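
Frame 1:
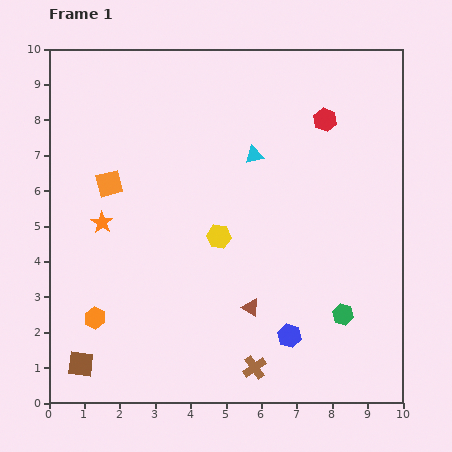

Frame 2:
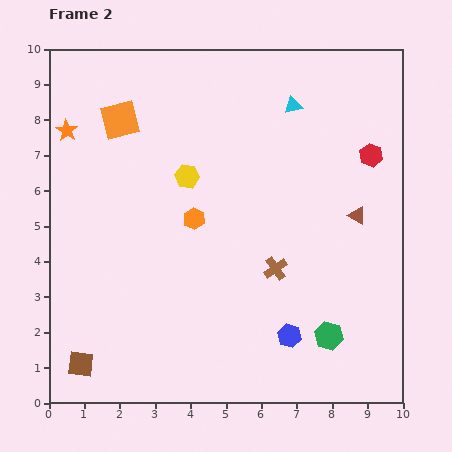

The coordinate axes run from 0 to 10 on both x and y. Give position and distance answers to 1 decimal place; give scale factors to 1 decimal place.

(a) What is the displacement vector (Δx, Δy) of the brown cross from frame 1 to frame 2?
(0.6, 2.8)

The brown cross was at (5.8, 1.0) in frame 1 and (6.4, 3.8) in frame 2.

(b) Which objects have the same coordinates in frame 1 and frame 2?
the blue hexagon, the brown square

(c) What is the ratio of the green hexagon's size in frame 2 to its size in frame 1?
1.4×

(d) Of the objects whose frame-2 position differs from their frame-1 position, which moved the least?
the green hexagon

(moved 0.7)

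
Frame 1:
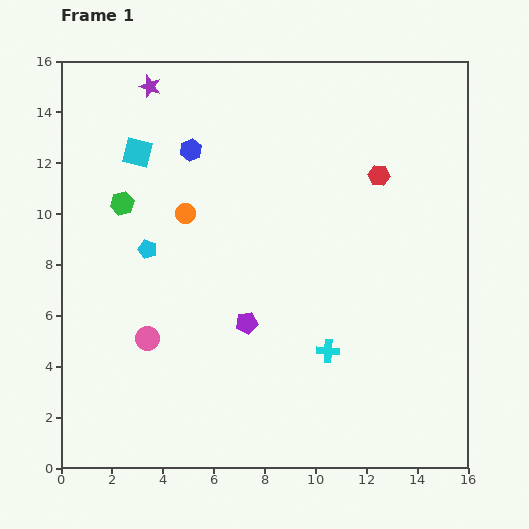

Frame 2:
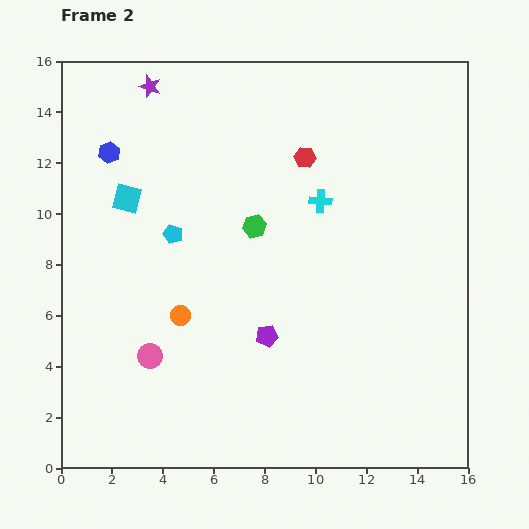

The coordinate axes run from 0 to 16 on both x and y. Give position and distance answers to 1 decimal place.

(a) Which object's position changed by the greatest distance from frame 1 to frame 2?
the cyan cross

(moved 5.9; next 5.3)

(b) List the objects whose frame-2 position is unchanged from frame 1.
the purple star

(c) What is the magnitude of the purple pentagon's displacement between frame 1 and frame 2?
0.9

The purple pentagon moved from (7.3, 5.7) to (8.1, 5.2), a distance of √(0.8² + 0.5²) ≈ 0.9.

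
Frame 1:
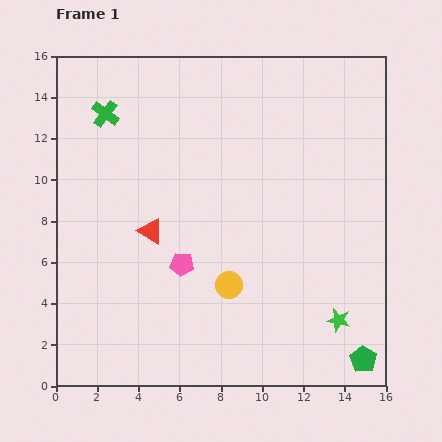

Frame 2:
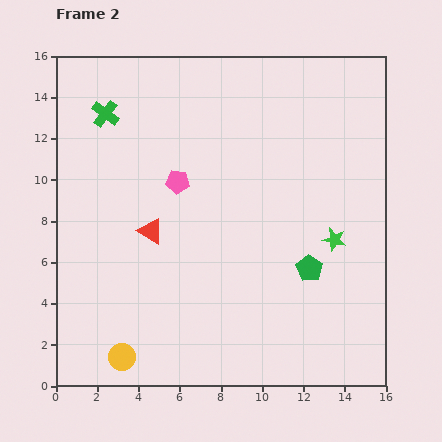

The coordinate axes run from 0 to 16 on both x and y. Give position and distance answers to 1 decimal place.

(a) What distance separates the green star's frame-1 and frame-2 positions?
3.9

The green star moved from (13.7, 3.2) to (13.5, 7.1), a distance of √(0.2² + 3.9²) ≈ 3.9.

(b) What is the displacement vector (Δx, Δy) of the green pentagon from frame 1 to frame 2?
(-2.6, 4.4)

The green pentagon was at (14.9, 1.3) in frame 1 and (12.3, 5.7) in frame 2.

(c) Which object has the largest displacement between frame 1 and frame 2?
the yellow circle

(moved 6.3; next 5.1)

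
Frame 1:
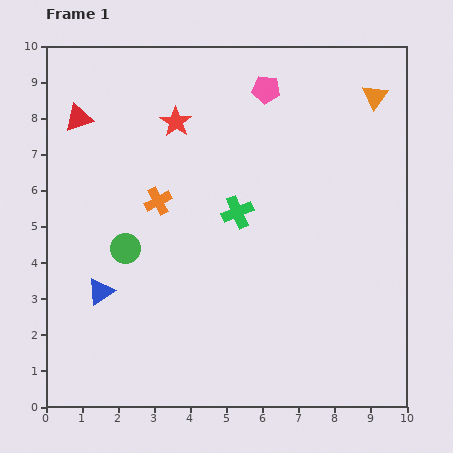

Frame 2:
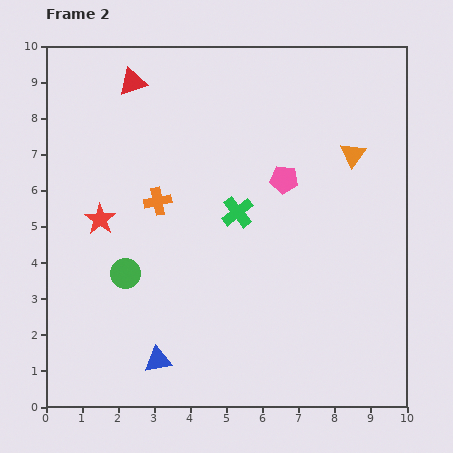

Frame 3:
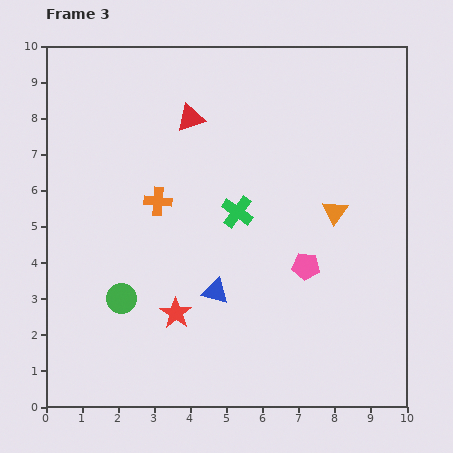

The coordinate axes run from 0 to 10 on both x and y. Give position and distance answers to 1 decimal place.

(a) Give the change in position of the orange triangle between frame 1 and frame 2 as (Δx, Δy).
(-0.6, -1.6)

The orange triangle was at (9.1, 8.6) in frame 1 and (8.5, 7.0) in frame 2.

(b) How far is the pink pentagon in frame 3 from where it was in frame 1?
5.0

The pink pentagon moved from (6.1, 8.8) to (7.2, 3.9), a distance of √(1.1² + 4.9²) ≈ 5.0.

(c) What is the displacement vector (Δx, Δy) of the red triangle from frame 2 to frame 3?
(1.6, -1.0)

The red triangle was at (2.4, 9.0) in frame 2 and (4.0, 8.0) in frame 3.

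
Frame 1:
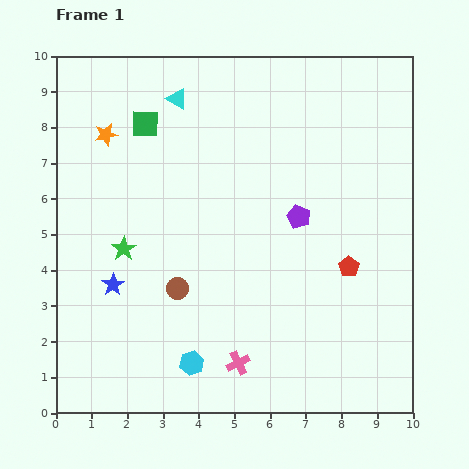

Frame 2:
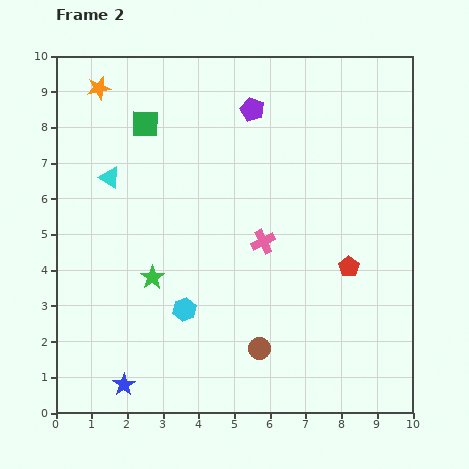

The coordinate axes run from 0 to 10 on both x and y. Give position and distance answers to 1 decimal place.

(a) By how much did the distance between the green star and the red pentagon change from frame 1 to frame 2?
-0.8

Distance in frame 1: 6.3. Distance in frame 2: 5.5.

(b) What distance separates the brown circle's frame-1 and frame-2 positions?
2.9

The brown circle moved from (3.4, 3.5) to (5.7, 1.8), a distance of √(2.3² + 1.7²) ≈ 2.9.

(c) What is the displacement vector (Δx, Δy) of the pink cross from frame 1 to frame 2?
(0.7, 3.4)

The pink cross was at (5.1, 1.4) in frame 1 and (5.8, 4.8) in frame 2.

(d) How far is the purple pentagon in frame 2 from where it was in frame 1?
3.3

The purple pentagon moved from (6.8, 5.5) to (5.5, 8.5), a distance of √(1.3² + 3.0²) ≈ 3.3.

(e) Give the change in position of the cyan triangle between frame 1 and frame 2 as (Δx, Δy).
(-1.9, -2.2)

The cyan triangle was at (3.4, 8.8) in frame 1 and (1.5, 6.6) in frame 2.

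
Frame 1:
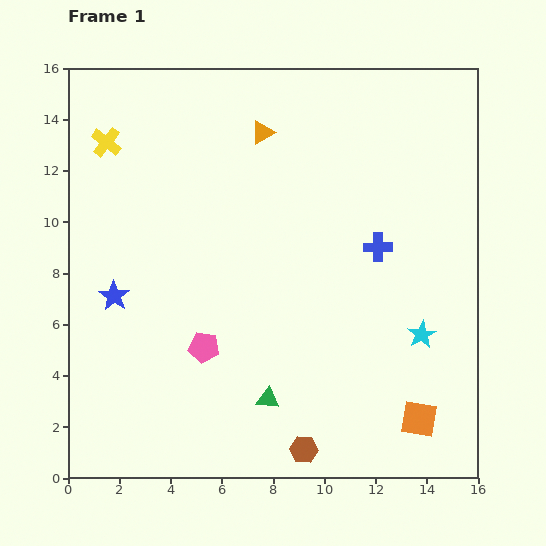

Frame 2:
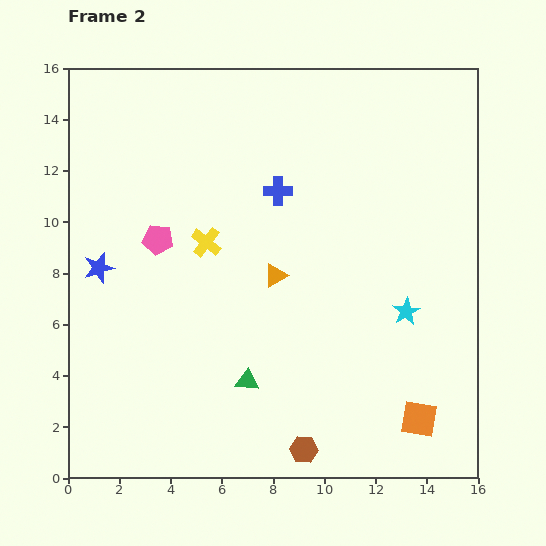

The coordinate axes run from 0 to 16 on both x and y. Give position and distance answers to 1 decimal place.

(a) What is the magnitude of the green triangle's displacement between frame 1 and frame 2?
1.1

The green triangle moved from (7.8, 3.1) to (7.0, 3.8), a distance of √(0.8² + 0.7²) ≈ 1.1.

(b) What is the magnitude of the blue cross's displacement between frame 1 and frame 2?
4.5

The blue cross moved from (12.1, 9.0) to (8.2, 11.2), a distance of √(3.9² + 2.2²) ≈ 4.5.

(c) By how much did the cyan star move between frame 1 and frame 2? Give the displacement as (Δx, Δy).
(-0.6, 0.9)

The cyan star was at (13.8, 5.6) in frame 1 and (13.2, 6.5) in frame 2.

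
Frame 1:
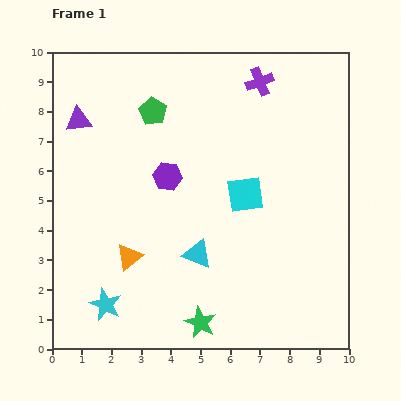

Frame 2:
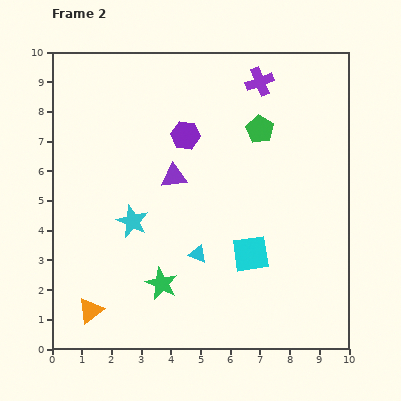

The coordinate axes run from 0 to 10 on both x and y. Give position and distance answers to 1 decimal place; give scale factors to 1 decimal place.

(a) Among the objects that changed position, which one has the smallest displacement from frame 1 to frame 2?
the purple hexagon

(moved 1.5)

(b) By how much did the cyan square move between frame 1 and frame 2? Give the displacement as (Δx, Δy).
(0.2, -2.0)

The cyan square was at (6.5, 5.2) in frame 1 and (6.7, 3.2) in frame 2.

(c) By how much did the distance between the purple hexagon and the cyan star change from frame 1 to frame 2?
-1.4

Distance in frame 1: 4.8. Distance in frame 2: 3.4.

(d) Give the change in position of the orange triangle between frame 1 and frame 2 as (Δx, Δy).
(-1.3, -1.8)

The orange triangle was at (2.6, 3.1) in frame 1 and (1.3, 1.3) in frame 2.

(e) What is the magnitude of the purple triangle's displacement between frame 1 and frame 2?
3.7

The purple triangle moved from (0.9, 7.7) to (4.1, 5.8), a distance of √(3.2² + 1.9²) ≈ 3.7.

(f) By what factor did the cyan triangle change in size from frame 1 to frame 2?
0.6×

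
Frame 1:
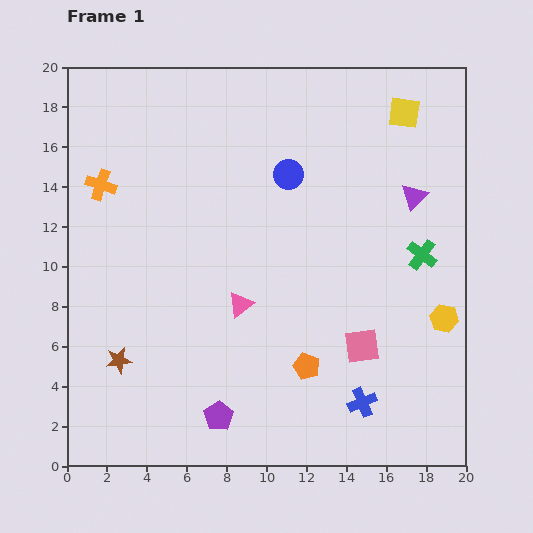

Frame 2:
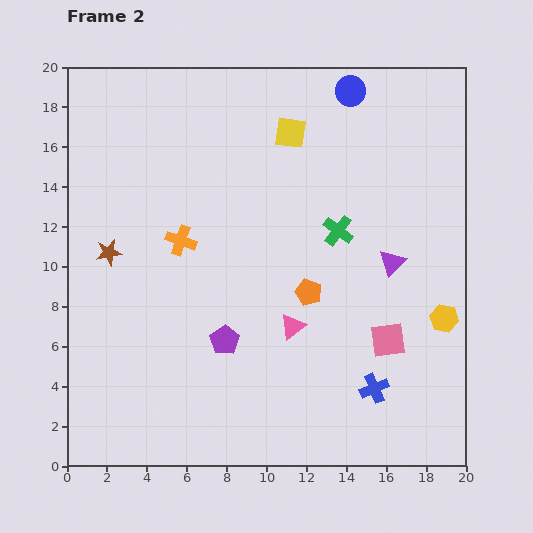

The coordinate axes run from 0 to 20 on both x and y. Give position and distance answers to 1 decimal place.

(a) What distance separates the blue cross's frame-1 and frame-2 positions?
0.9

The blue cross moved from (14.8, 3.2) to (15.4, 3.9), a distance of √(0.6² + 0.7²) ≈ 0.9.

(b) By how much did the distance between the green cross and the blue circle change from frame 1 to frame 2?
-0.8

Distance in frame 1: 7.8. Distance in frame 2: 7.0.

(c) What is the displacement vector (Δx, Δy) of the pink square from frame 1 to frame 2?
(1.3, 0.3)

The pink square was at (14.8, 6.0) in frame 1 and (16.1, 6.3) in frame 2.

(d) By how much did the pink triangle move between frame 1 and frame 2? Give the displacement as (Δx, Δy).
(2.6, -1.1)

The pink triangle was at (8.7, 8.1) in frame 1 and (11.3, 7.0) in frame 2.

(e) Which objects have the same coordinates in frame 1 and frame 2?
the yellow hexagon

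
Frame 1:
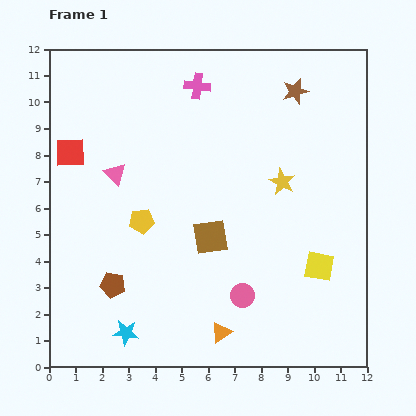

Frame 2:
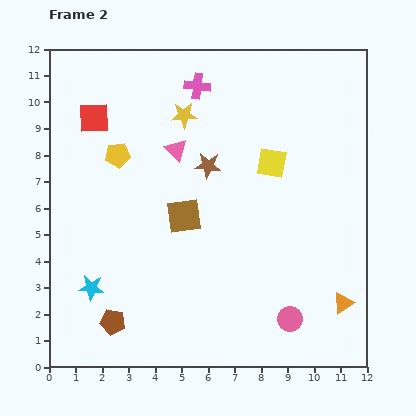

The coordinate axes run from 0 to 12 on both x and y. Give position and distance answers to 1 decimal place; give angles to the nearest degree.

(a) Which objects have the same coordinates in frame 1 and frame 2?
the pink cross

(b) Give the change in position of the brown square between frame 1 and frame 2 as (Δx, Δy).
(-1.0, 0.8)

The brown square was at (6.1, 4.9) in frame 1 and (5.1, 5.7) in frame 2.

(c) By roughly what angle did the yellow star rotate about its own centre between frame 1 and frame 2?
29° counter-clockwise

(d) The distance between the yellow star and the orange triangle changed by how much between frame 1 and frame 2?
+3.2

Distance in frame 1: 6.1. Distance in frame 2: 9.3.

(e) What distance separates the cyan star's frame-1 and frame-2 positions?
2.1

The cyan star moved from (2.9, 1.3) to (1.6, 3.0), a distance of √(1.3² + 1.7²) ≈ 2.1.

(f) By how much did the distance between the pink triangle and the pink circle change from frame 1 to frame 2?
+1.1

Distance in frame 1: 6.6. Distance in frame 2: 7.7.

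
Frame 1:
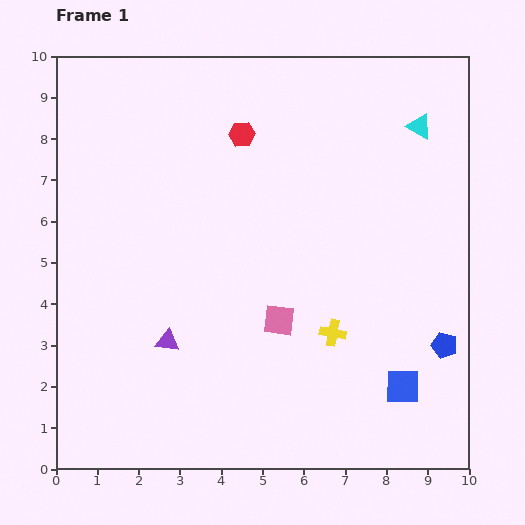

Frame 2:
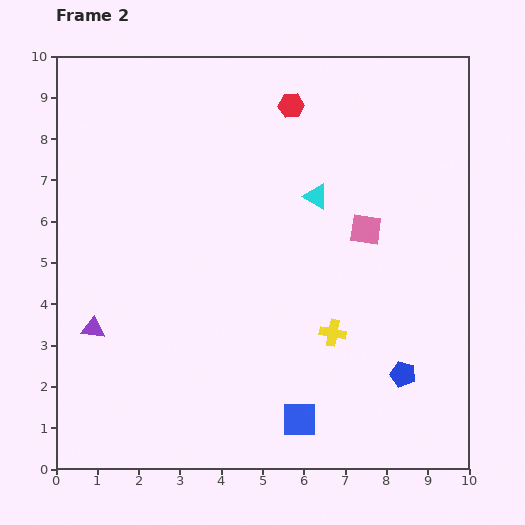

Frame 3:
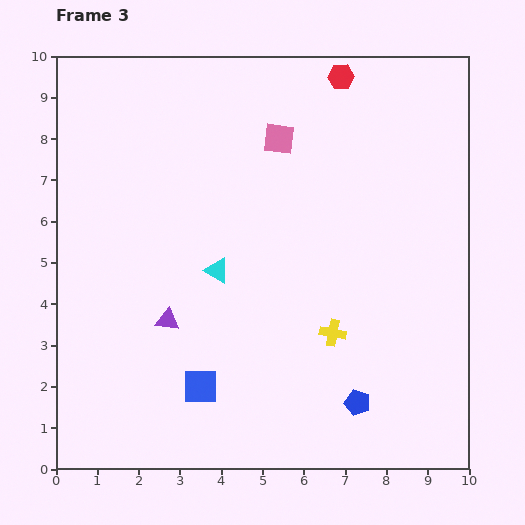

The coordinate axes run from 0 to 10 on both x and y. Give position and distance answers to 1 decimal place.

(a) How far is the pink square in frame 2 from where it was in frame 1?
3.0

The pink square moved from (5.4, 3.6) to (7.5, 5.8), a distance of √(2.1² + 2.2²) ≈ 3.0.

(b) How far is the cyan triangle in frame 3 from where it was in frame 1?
6.0

The cyan triangle moved from (8.8, 8.3) to (3.9, 4.8), a distance of √(4.9² + 3.5²) ≈ 6.0.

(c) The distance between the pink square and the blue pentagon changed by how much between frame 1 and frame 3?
+2.7

Distance in frame 1: 4.0. Distance in frame 3: 6.7.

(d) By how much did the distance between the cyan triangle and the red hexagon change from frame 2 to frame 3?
+3.3

Distance in frame 2: 2.3. Distance in frame 3: 5.6.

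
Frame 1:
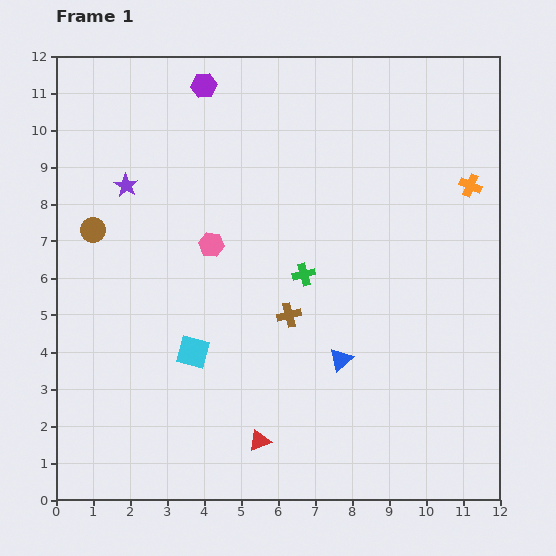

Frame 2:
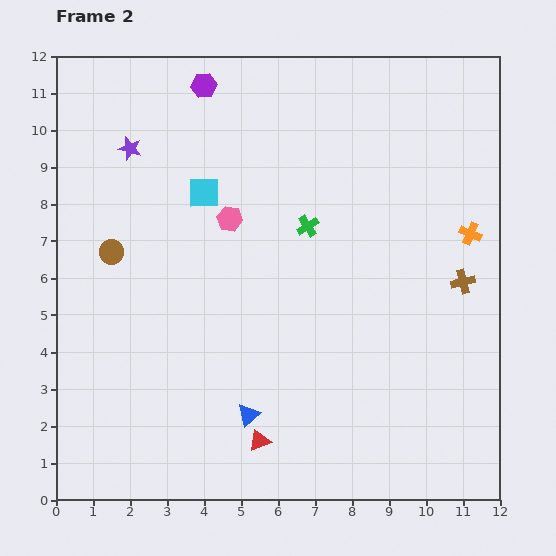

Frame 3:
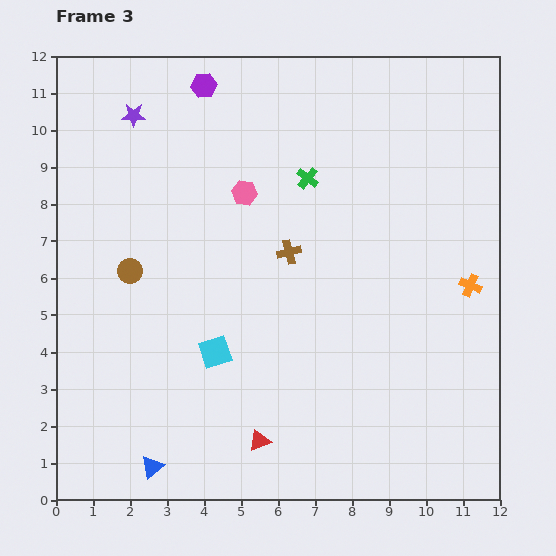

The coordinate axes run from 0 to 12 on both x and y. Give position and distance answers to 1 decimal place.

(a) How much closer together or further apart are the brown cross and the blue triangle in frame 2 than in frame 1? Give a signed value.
+5.0

Distance in frame 1: 1.8. Distance in frame 2: 6.8.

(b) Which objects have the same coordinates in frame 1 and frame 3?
the purple hexagon, the red triangle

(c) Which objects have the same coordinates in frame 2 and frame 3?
the purple hexagon, the red triangle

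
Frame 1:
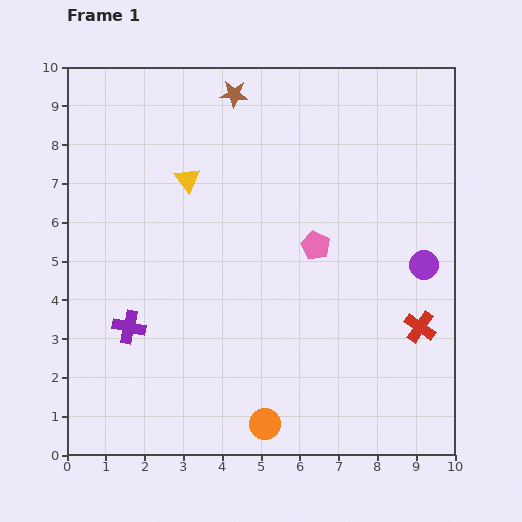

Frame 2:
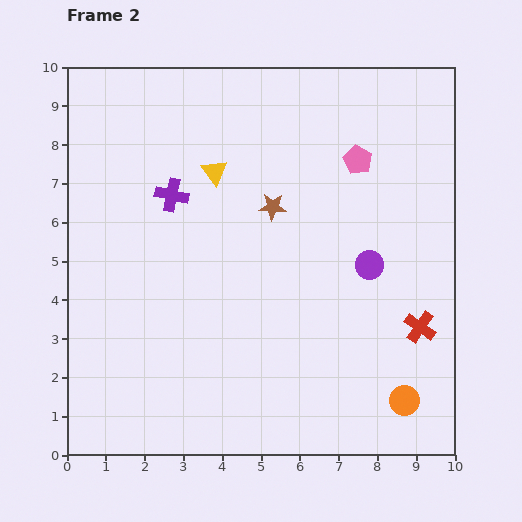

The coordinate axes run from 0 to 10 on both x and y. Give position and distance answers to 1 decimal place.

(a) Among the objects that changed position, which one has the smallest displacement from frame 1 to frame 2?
the yellow triangle

(moved 0.7)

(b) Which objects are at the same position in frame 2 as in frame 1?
the red cross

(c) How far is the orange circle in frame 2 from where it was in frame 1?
3.6

The orange circle moved from (5.1, 0.8) to (8.7, 1.4), a distance of √(3.6² + 0.6²) ≈ 3.6.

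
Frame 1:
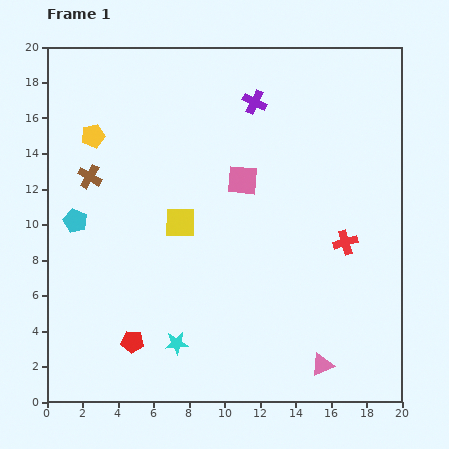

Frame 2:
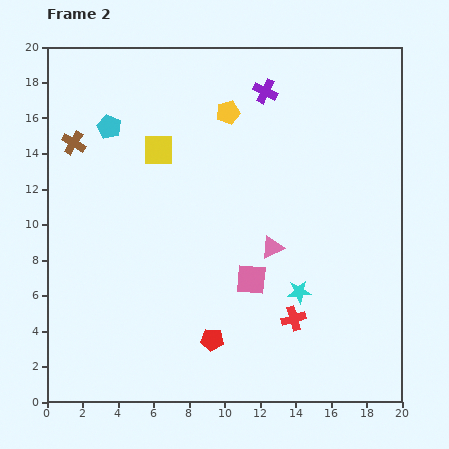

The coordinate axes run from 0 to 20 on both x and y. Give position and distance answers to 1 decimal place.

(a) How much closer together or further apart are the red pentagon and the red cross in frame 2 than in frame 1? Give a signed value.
-8.4

Distance in frame 1: 13.2. Distance in frame 2: 4.8.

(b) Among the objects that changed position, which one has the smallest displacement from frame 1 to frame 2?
the purple cross

(moved 0.8)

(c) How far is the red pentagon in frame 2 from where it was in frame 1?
4.5

The red pentagon moved from (4.8, 3.4) to (9.3, 3.5), a distance of √(4.5² + 0.1²) ≈ 4.5.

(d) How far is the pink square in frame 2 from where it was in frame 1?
5.6

The pink square moved from (11.0, 12.5) to (11.5, 6.9), a distance of √(0.5² + 5.6²) ≈ 5.6.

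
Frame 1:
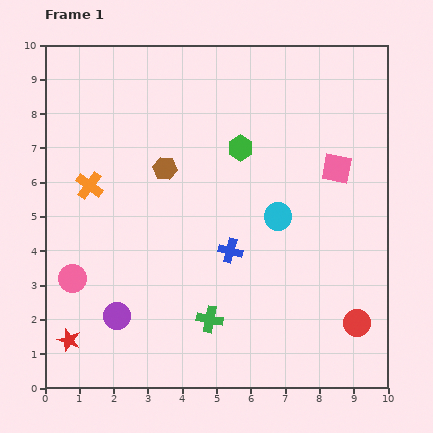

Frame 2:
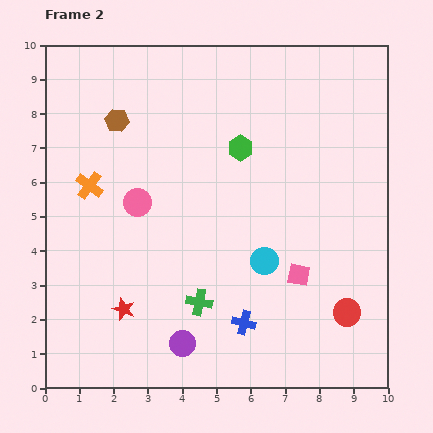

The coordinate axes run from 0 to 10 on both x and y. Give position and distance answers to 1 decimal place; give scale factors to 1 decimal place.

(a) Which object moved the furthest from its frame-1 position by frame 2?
the pink square

(moved 3.3; next 2.9)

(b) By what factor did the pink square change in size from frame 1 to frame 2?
0.8×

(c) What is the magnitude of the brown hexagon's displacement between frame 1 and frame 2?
2.0

The brown hexagon moved from (3.5, 6.4) to (2.1, 7.8), a distance of √(1.4² + 1.4²) ≈ 2.0.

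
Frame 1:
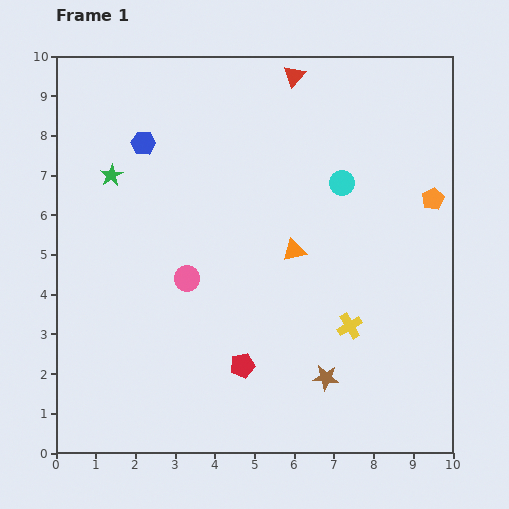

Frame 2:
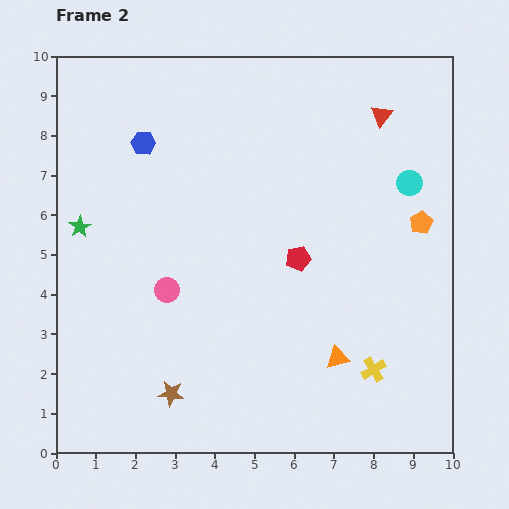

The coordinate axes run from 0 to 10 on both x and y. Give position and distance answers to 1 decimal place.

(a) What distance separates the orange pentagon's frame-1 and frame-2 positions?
0.7

The orange pentagon moved from (9.5, 6.4) to (9.2, 5.8), a distance of √(0.3² + 0.6²) ≈ 0.7.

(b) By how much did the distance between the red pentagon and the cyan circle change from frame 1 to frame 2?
-1.8

Distance in frame 1: 5.2. Distance in frame 2: 3.4.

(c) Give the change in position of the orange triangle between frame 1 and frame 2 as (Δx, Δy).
(1.1, -2.7)

The orange triangle was at (6.0, 5.1) in frame 1 and (7.1, 2.4) in frame 2.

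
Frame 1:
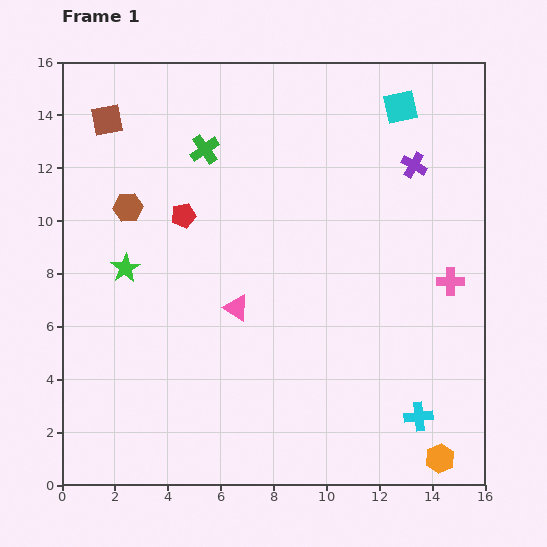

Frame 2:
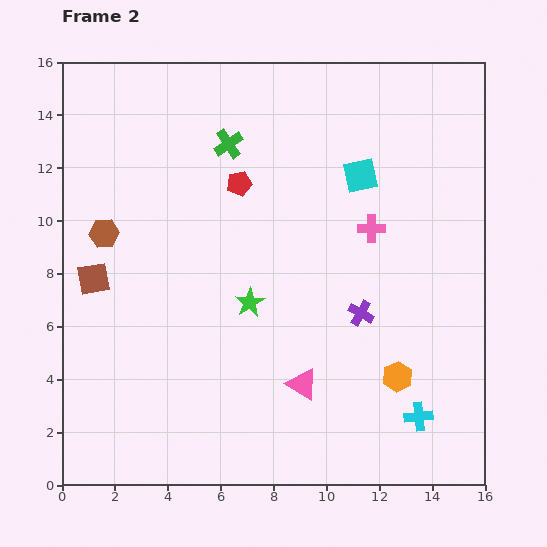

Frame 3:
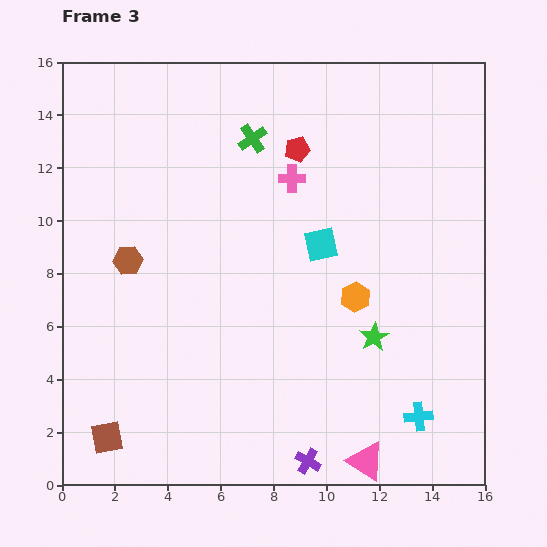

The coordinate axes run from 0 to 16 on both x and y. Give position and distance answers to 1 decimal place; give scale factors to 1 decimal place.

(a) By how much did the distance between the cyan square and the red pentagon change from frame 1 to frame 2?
-4.6

Distance in frame 1: 9.2. Distance in frame 2: 4.6.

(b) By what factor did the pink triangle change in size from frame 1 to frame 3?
1.5×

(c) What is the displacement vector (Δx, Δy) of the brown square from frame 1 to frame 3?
(0.0, -12.0)

The brown square was at (1.7, 13.8) in frame 1 and (1.7, 1.8) in frame 3.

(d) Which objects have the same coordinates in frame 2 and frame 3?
the cyan cross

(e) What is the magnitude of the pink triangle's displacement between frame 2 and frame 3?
3.8

The pink triangle moved from (9.1, 3.8) to (11.5, 0.9), a distance of √(2.4² + 2.9²) ≈ 3.8.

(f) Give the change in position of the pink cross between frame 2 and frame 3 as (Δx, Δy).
(-3.0, 1.9)

The pink cross was at (11.7, 9.7) in frame 2 and (8.7, 11.6) in frame 3.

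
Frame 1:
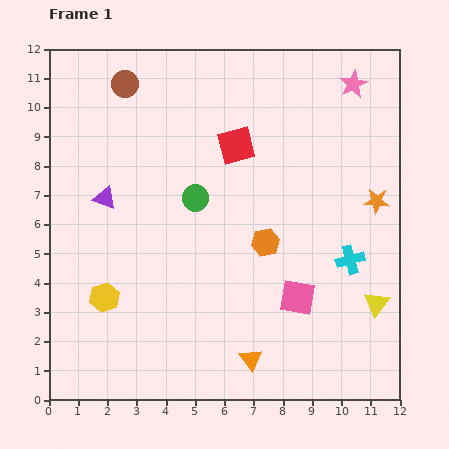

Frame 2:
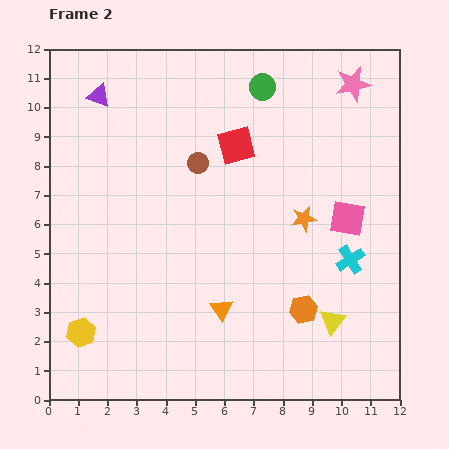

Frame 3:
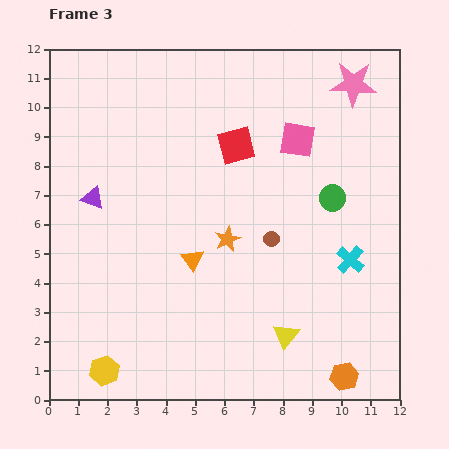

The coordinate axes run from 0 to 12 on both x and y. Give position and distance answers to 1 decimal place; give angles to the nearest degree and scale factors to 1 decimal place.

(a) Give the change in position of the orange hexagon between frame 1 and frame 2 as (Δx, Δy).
(1.3, -2.3)

The orange hexagon was at (7.4, 5.4) in frame 1 and (8.7, 3.1) in frame 2.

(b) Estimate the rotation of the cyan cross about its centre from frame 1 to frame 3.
34° counter-clockwise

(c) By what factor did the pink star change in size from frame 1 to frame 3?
1.6×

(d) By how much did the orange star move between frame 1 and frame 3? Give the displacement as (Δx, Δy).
(-5.1, -1.3)

The orange star was at (11.2, 6.8) in frame 1 and (6.1, 5.5) in frame 3.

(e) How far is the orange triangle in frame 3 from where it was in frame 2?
2.0

The orange triangle moved from (5.9, 3.1) to (4.9, 4.8), a distance of √(1.0² + 1.7²) ≈ 2.0.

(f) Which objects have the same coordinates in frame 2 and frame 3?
the red square, the pink star, the cyan cross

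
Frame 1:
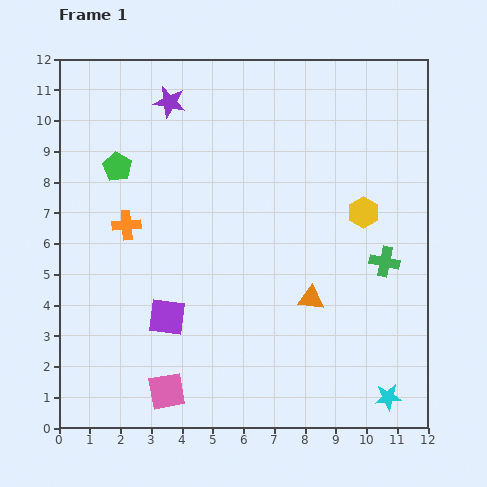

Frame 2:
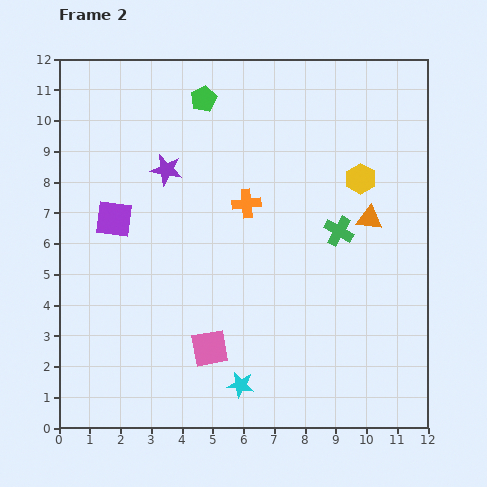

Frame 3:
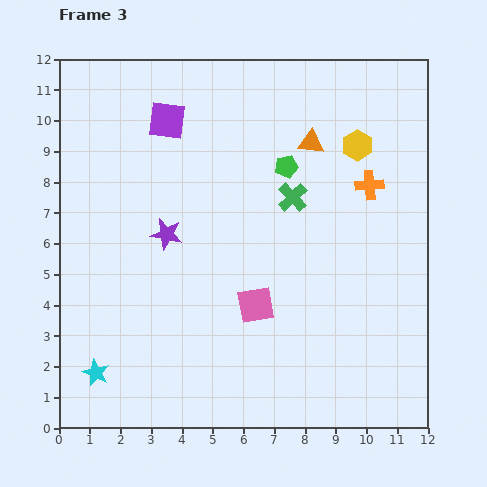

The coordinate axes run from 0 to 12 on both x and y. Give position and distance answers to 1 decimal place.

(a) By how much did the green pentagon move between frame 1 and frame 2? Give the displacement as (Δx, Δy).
(2.8, 2.2)

The green pentagon was at (1.9, 8.5) in frame 1 and (4.7, 10.7) in frame 2.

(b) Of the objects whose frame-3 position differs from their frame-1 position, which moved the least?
the yellow hexagon

(moved 2.2)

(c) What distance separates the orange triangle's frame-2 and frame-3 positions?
3.1

The orange triangle moved from (10.1, 6.8) to (8.2, 9.3), a distance of √(1.9² + 2.5²) ≈ 3.1.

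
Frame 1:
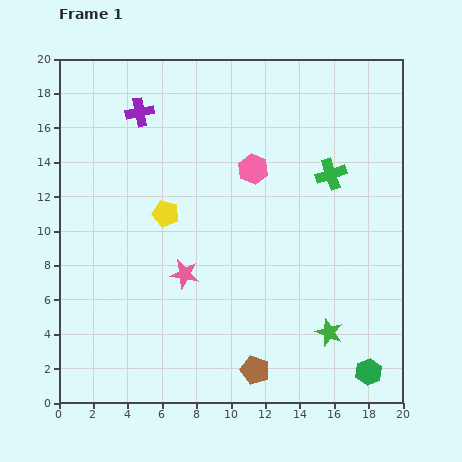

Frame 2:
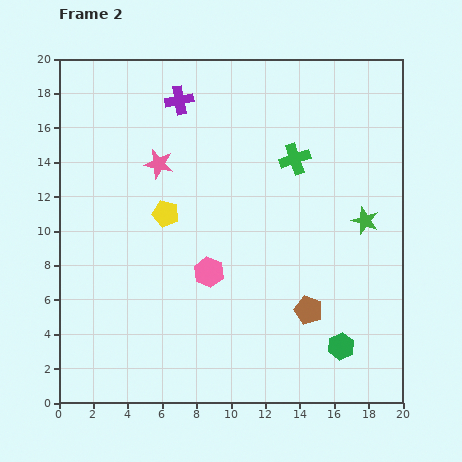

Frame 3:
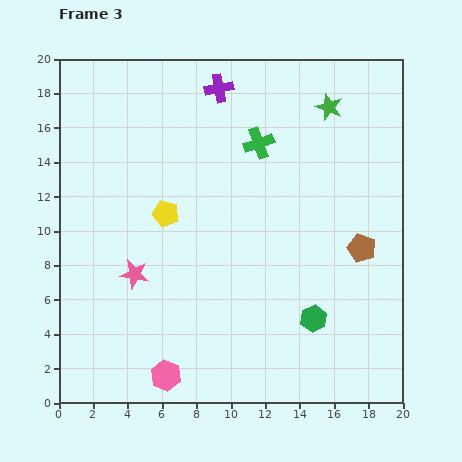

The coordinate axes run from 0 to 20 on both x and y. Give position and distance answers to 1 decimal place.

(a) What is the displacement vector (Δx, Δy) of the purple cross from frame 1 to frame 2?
(2.3, 0.7)

The purple cross was at (4.7, 16.9) in frame 1 and (7.0, 17.6) in frame 2.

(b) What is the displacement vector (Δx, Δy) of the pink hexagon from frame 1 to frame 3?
(-5.1, -12.0)

The pink hexagon was at (11.3, 13.6) in frame 1 and (6.2, 1.6) in frame 3.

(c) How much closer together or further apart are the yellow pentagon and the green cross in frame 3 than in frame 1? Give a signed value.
-3.1

Distance in frame 1: 9.9. Distance in frame 3: 6.8.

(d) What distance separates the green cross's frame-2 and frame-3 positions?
2.3

The green cross moved from (13.7, 14.2) to (11.6, 15.1), a distance of √(2.1² + 0.9²) ≈ 2.3.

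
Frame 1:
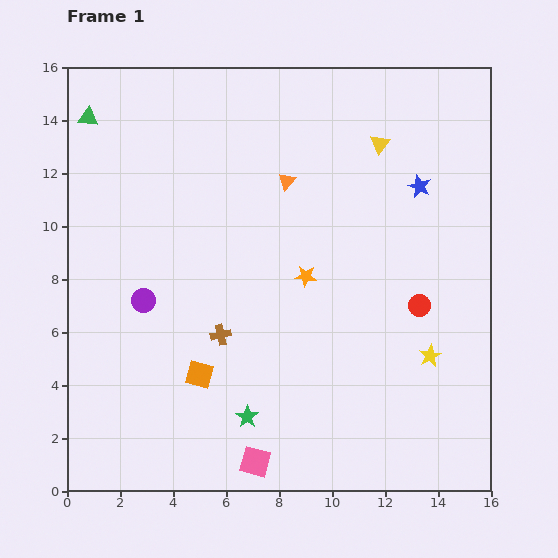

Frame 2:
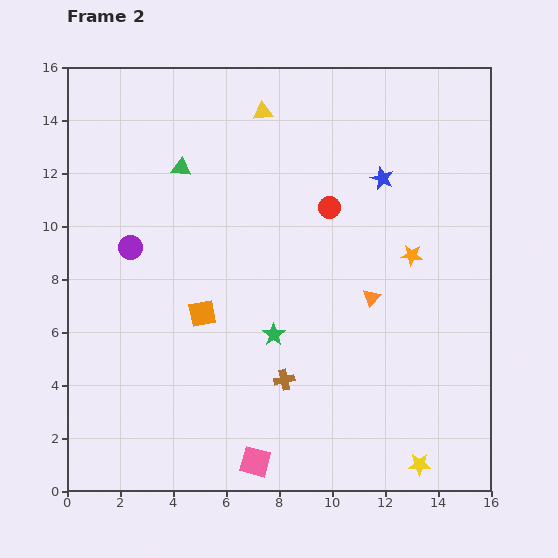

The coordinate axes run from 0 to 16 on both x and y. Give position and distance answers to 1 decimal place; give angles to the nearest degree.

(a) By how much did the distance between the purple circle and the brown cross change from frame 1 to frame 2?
+4.5

Distance in frame 1: 3.2. Distance in frame 2: 7.7.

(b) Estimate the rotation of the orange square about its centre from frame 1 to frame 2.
26° counter-clockwise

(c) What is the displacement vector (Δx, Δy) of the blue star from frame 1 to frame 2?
(-1.4, 0.3)

The blue star was at (13.3, 11.5) in frame 1 and (11.9, 11.8) in frame 2.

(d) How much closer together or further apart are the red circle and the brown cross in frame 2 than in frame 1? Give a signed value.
-0.9

Distance in frame 1: 7.6. Distance in frame 2: 6.7.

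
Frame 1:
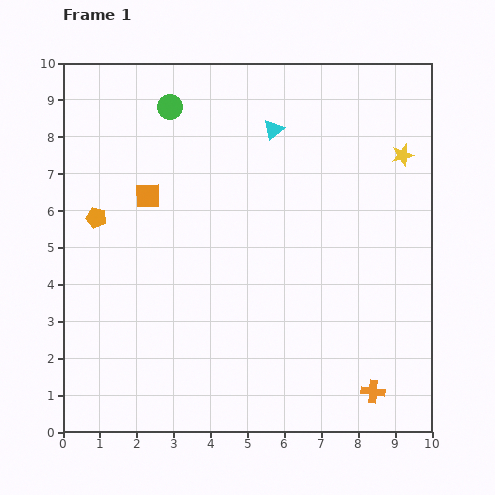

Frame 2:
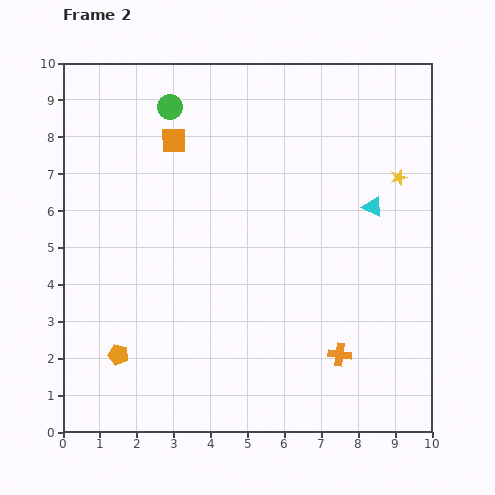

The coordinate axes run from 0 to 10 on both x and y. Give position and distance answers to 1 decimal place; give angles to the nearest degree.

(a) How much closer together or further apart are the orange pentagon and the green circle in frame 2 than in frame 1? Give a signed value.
+3.2

Distance in frame 1: 3.6. Distance in frame 2: 6.8.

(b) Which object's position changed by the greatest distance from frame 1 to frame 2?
the orange pentagon

(moved 3.7; next 3.4)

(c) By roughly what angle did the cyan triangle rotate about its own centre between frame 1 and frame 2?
54° counter-clockwise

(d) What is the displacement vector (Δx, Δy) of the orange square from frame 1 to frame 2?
(0.7, 1.5)

The orange square was at (2.3, 6.4) in frame 1 and (3.0, 7.9) in frame 2.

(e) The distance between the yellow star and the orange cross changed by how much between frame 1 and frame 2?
-1.3

Distance in frame 1: 6.4. Distance in frame 2: 5.1.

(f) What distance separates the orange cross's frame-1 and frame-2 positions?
1.3

The orange cross moved from (8.4, 1.1) to (7.5, 2.1), a distance of √(0.9² + 1.0²) ≈ 1.3.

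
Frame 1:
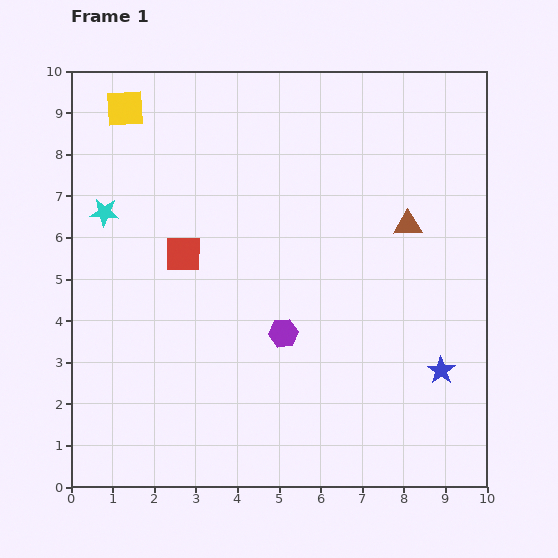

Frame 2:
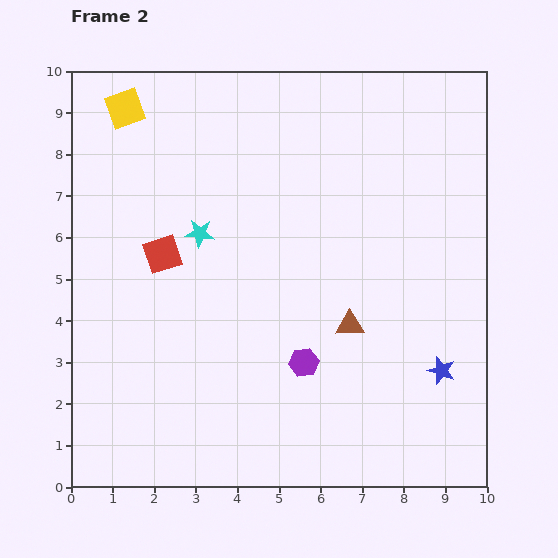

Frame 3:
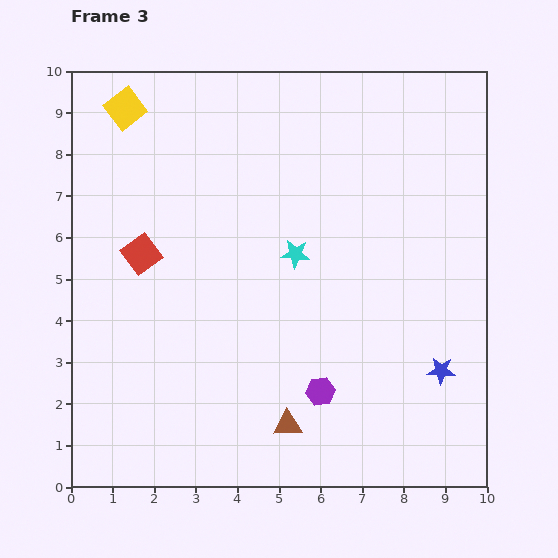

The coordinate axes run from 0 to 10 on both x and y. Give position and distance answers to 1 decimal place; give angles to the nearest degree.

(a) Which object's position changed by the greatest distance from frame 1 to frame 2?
the brown triangle

(moved 2.8; next 2.4)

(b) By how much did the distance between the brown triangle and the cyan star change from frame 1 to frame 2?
-3.1

Distance in frame 1: 7.3. Distance in frame 2: 4.2.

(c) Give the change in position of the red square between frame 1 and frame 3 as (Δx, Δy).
(-1.0, 0.0)

The red square was at (2.7, 5.6) in frame 1 and (1.7, 5.6) in frame 3.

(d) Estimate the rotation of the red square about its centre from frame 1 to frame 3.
38° counter-clockwise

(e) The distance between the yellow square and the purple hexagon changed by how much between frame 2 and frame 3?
+0.8

Distance in frame 2: 7.5. Distance in frame 3: 8.3.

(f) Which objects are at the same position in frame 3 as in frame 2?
the yellow square, the blue star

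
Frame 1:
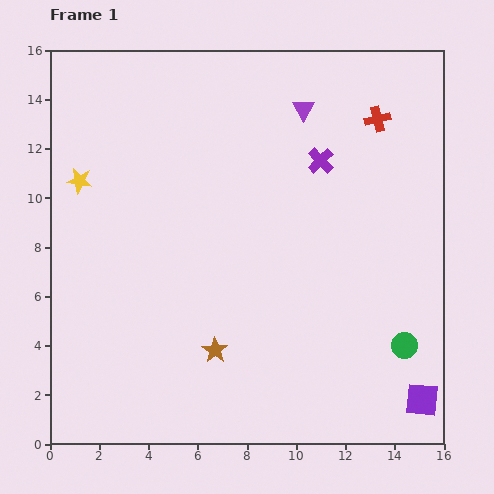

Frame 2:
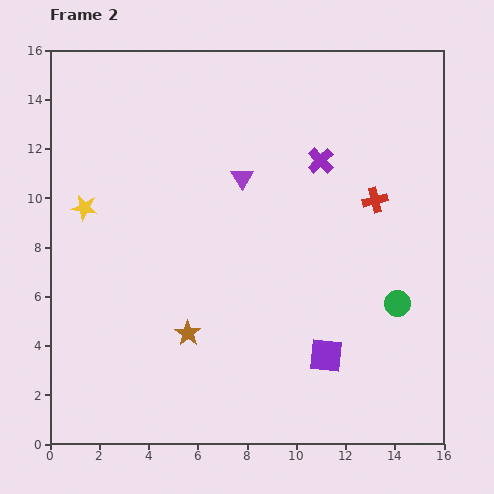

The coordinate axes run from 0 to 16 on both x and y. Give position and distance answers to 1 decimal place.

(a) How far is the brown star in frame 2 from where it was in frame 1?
1.3

The brown star moved from (6.7, 3.8) to (5.6, 4.5), a distance of √(1.1² + 0.7²) ≈ 1.3.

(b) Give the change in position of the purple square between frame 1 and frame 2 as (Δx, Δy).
(-3.9, 1.8)

The purple square was at (15.1, 1.8) in frame 1 and (11.2, 3.6) in frame 2.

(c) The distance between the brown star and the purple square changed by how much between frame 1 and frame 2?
-2.9

Distance in frame 1: 8.6. Distance in frame 2: 5.7.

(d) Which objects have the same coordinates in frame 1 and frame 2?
the purple cross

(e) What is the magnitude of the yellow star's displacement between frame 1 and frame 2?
1.1

The yellow star moved from (1.2, 10.7) to (1.4, 9.6), a distance of √(0.2² + 1.1²) ≈ 1.1.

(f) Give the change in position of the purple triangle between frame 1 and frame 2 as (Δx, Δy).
(-2.5, -2.8)

The purple triangle was at (10.3, 13.6) in frame 1 and (7.8, 10.8) in frame 2.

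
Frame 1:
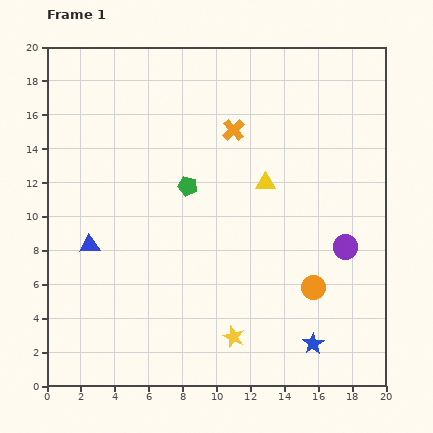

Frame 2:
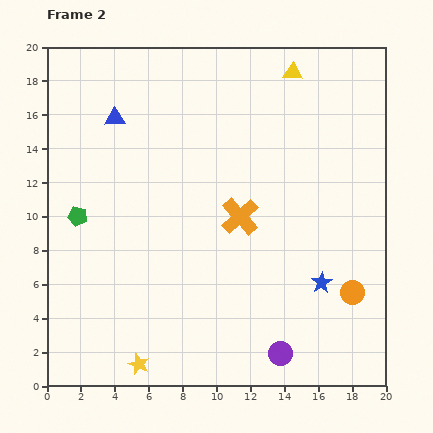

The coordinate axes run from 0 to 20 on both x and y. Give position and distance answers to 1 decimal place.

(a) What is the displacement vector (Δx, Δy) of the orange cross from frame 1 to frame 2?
(0.4, -5.1)

The orange cross was at (11.0, 15.1) in frame 1 and (11.4, 10.0) in frame 2.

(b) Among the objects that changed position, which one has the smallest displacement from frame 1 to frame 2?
the orange circle

(moved 2.3)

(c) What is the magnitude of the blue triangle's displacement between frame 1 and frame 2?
7.6

The blue triangle moved from (2.5, 8.3) to (4.0, 15.8), a distance of √(1.5² + 7.5²) ≈ 7.6.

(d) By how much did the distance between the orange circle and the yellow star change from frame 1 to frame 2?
+7.8

Distance in frame 1: 5.5. Distance in frame 2: 13.3.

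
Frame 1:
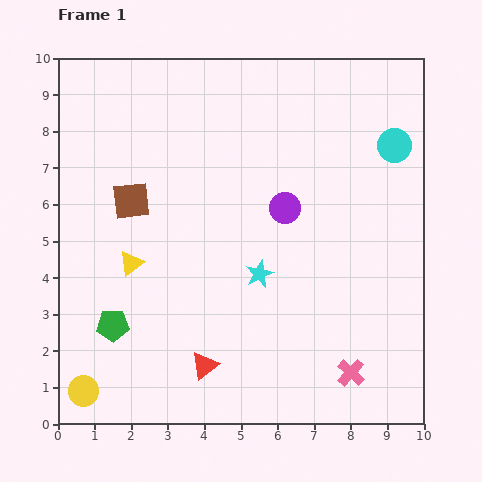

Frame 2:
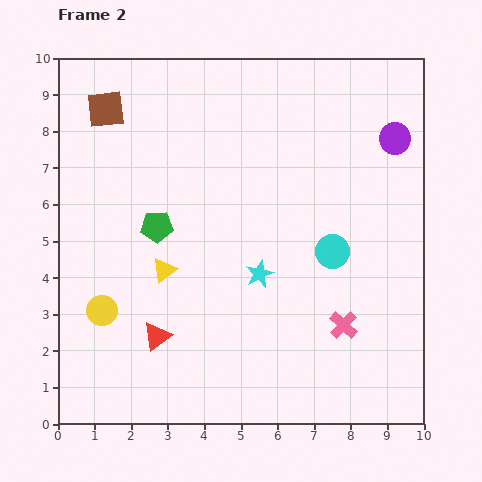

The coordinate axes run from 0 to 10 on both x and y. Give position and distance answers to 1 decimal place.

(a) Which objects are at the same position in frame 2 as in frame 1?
the cyan star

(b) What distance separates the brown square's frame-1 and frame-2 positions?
2.6

The brown square moved from (2.0, 6.1) to (1.3, 8.6), a distance of √(0.7² + 2.5²) ≈ 2.6.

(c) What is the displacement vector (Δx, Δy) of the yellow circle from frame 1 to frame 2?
(0.5, 2.2)

The yellow circle was at (0.7, 0.9) in frame 1 and (1.2, 3.1) in frame 2.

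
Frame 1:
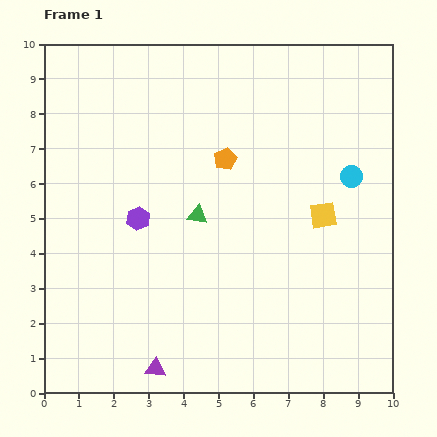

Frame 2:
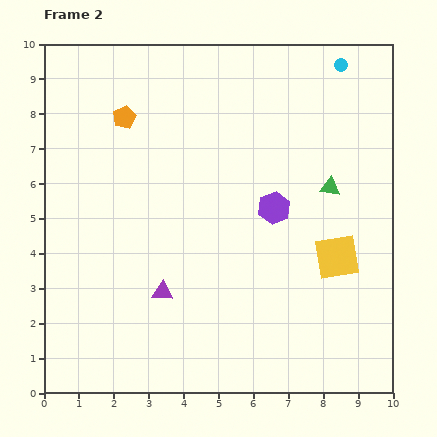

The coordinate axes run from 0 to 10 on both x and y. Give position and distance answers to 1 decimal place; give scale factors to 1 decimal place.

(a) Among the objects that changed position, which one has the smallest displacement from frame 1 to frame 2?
the yellow square

(moved 1.3)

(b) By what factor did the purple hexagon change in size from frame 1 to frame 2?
1.4×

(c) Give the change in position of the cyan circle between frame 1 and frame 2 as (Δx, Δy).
(-0.3, 3.2)

The cyan circle was at (8.8, 6.2) in frame 1 and (8.5, 9.4) in frame 2.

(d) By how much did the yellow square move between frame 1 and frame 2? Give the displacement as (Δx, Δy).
(0.4, -1.2)

The yellow square was at (8.0, 5.1) in frame 1 and (8.4, 3.9) in frame 2.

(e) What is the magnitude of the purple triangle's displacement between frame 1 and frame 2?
2.2

The purple triangle moved from (3.2, 0.7) to (3.4, 2.9), a distance of √(0.2² + 2.2²) ≈ 2.2.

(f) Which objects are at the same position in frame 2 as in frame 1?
none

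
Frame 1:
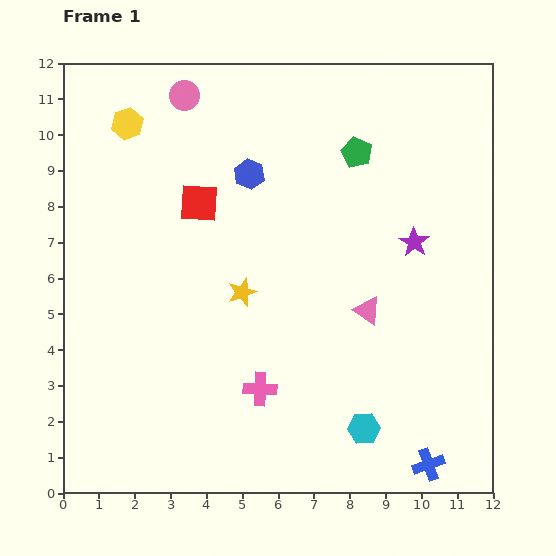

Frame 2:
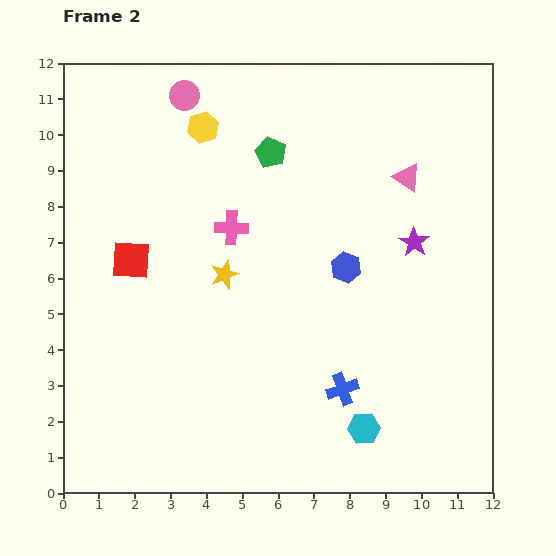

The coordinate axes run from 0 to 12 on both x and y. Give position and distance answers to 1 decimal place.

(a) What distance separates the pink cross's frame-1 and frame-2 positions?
4.6

The pink cross moved from (5.5, 2.9) to (4.7, 7.4), a distance of √(0.8² + 4.5²) ≈ 4.6.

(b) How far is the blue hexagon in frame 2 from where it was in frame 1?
3.7

The blue hexagon moved from (5.2, 8.9) to (7.9, 6.3), a distance of √(2.7² + 2.6²) ≈ 3.7.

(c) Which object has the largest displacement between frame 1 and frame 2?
the pink cross

(moved 4.6; next 3.9)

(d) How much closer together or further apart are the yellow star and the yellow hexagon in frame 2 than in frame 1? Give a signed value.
-1.6

Distance in frame 1: 5.7. Distance in frame 2: 4.1.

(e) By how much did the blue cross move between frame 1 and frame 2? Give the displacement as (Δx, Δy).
(-2.4, 2.1)

The blue cross was at (10.2, 0.8) in frame 1 and (7.8, 2.9) in frame 2.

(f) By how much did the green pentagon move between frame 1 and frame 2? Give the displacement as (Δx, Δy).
(-2.4, 0.0)

The green pentagon was at (8.2, 9.5) in frame 1 and (5.8, 9.5) in frame 2.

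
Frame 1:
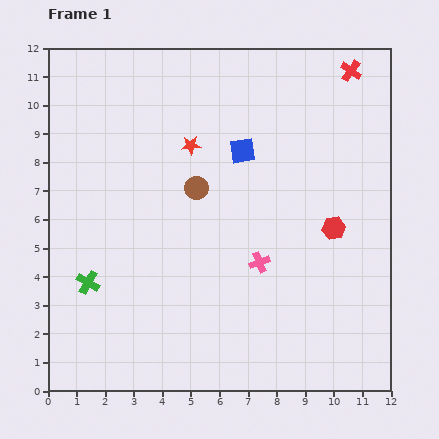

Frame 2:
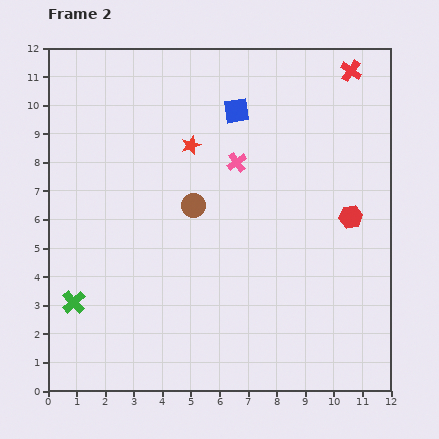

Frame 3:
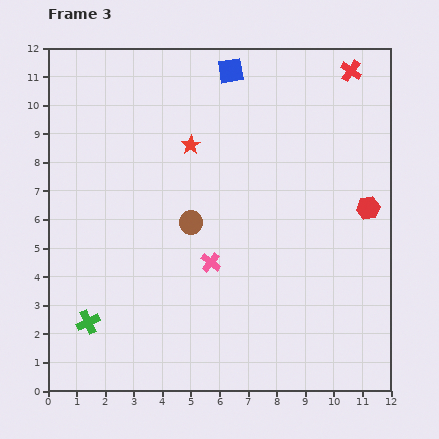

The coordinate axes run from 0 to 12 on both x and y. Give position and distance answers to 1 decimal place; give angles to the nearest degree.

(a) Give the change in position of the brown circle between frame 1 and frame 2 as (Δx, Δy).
(-0.1, -0.6)

The brown circle was at (5.2, 7.1) in frame 1 and (5.1, 6.5) in frame 2.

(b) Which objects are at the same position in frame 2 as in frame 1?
the red star, the red cross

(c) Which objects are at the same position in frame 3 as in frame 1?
the red star, the red cross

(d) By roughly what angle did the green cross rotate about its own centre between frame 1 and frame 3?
35° clockwise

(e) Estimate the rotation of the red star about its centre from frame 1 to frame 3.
31° counter-clockwise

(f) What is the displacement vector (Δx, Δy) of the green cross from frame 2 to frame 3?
(0.5, -0.7)

The green cross was at (0.9, 3.1) in frame 2 and (1.4, 2.4) in frame 3.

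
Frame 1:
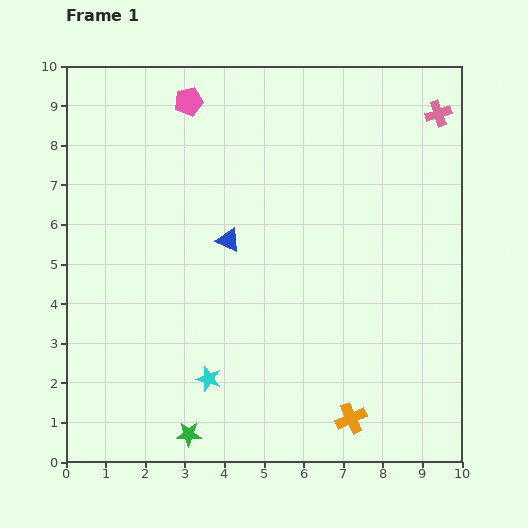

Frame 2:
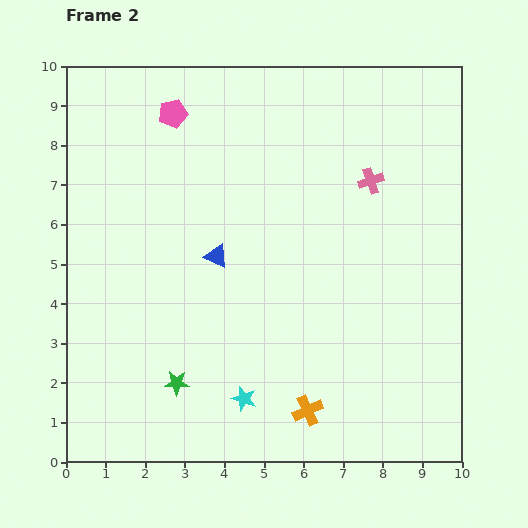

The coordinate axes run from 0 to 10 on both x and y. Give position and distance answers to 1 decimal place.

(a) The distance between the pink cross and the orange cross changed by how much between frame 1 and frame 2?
-2.0

Distance in frame 1: 8.0. Distance in frame 2: 6.0.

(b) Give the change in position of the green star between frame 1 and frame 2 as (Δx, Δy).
(-0.3, 1.3)

The green star was at (3.1, 0.7) in frame 1 and (2.8, 2.0) in frame 2.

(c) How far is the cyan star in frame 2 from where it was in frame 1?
1.0

The cyan star moved from (3.6, 2.1) to (4.5, 1.6), a distance of √(0.9² + 0.5²) ≈ 1.0.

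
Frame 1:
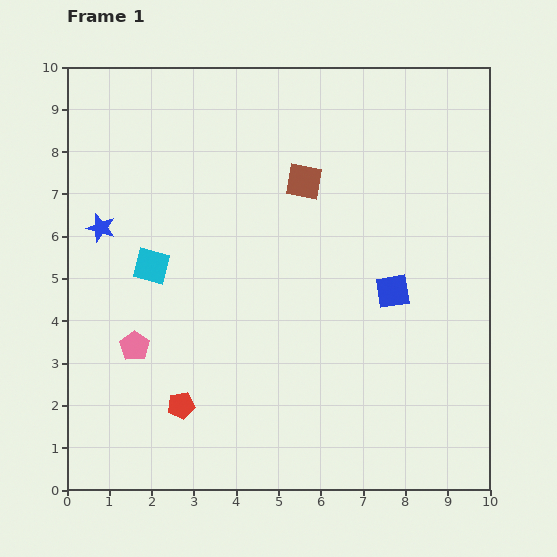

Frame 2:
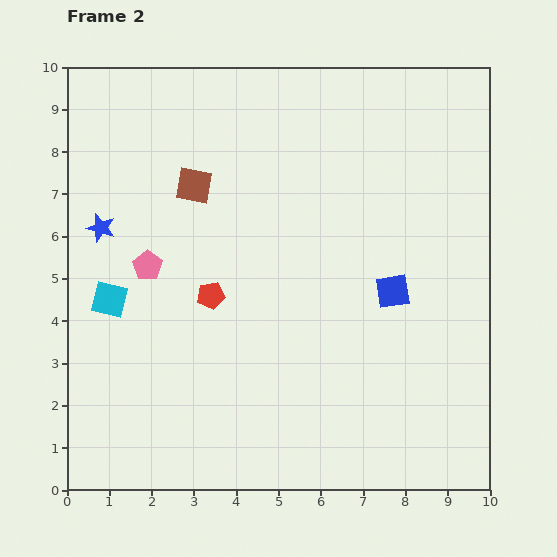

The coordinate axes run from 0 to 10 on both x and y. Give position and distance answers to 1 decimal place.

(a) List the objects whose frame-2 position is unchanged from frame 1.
the blue star, the blue square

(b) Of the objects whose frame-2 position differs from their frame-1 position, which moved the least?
the cyan square

(moved 1.3)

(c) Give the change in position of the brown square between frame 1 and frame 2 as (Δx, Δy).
(-2.6, -0.1)

The brown square was at (5.6, 7.3) in frame 1 and (3.0, 7.2) in frame 2.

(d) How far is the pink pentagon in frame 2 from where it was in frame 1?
1.9

The pink pentagon moved from (1.6, 3.4) to (1.9, 5.3), a distance of √(0.3² + 1.9²) ≈ 1.9.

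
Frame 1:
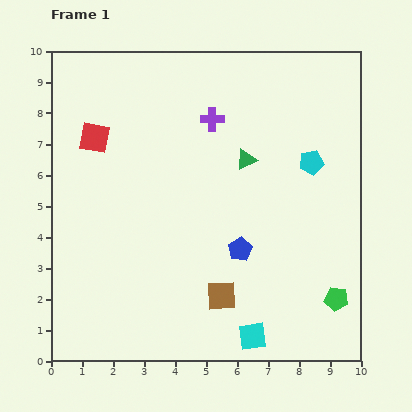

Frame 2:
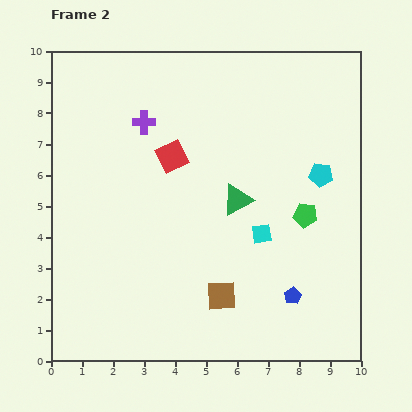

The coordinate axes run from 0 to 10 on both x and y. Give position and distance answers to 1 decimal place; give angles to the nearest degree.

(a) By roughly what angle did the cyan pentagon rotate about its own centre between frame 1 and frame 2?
17° clockwise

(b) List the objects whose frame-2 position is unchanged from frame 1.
the brown square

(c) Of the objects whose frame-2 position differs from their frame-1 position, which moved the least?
the cyan pentagon

(moved 0.5)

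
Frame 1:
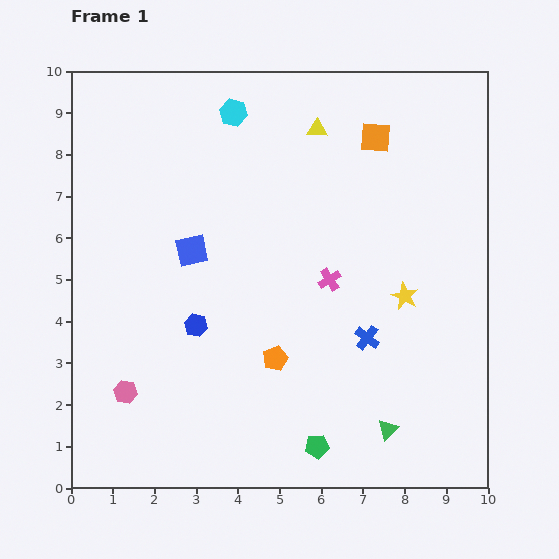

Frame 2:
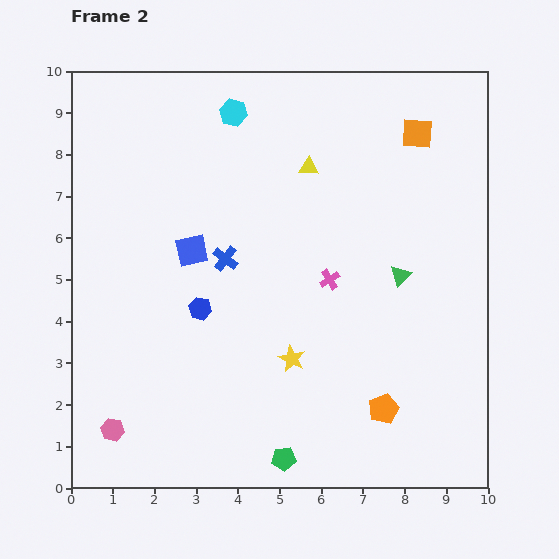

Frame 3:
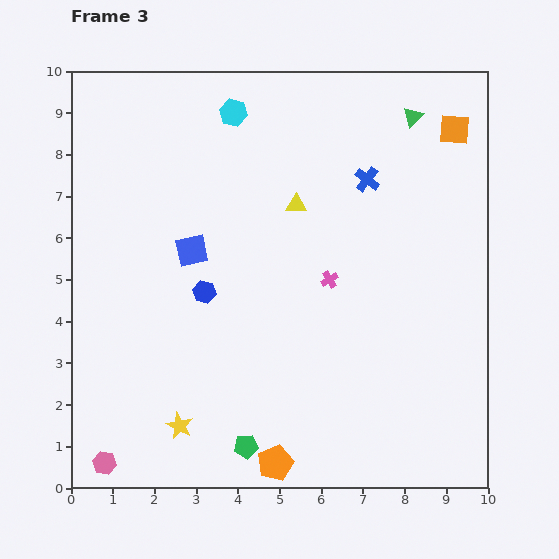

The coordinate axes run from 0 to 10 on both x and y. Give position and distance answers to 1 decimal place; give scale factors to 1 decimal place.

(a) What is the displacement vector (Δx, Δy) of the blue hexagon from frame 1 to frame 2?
(0.1, 0.4)

The blue hexagon was at (3.0, 3.9) in frame 1 and (3.1, 4.3) in frame 2.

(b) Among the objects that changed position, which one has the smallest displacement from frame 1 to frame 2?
the blue hexagon

(moved 0.4)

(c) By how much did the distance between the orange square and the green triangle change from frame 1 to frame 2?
-3.6

Distance in frame 1: 7.0. Distance in frame 2: 3.4.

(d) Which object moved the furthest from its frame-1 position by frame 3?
the green triangle

(moved 7.5; next 6.2)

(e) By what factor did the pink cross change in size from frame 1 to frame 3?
0.7×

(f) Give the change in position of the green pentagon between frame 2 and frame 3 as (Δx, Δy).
(-0.9, 0.3)

The green pentagon was at (5.1, 0.7) in frame 2 and (4.2, 1.0) in frame 3.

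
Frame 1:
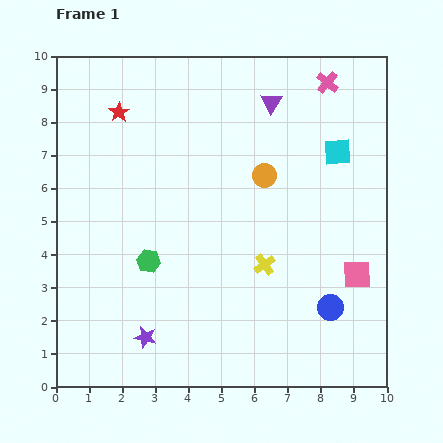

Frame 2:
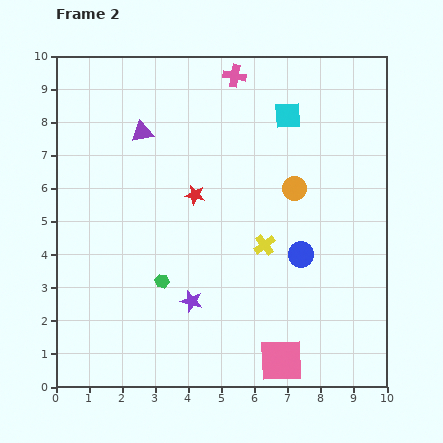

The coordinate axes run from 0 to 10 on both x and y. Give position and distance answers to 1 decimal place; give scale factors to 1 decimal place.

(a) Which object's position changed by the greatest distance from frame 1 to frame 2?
the purple triangle

(moved 4.0; next 3.5)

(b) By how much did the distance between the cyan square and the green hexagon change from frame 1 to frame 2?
-0.3

Distance in frame 1: 6.6. Distance in frame 2: 6.3.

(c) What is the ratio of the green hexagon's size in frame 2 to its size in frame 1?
0.6×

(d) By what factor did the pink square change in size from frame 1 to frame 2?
1.6×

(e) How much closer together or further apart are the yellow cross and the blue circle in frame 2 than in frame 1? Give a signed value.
-1.3

Distance in frame 1: 2.4. Distance in frame 2: 1.1.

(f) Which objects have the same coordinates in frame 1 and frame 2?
none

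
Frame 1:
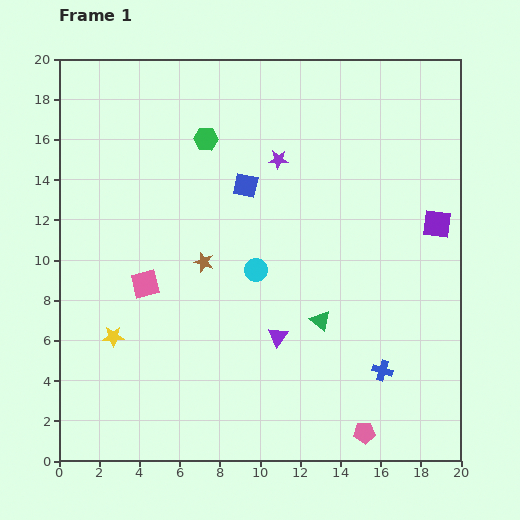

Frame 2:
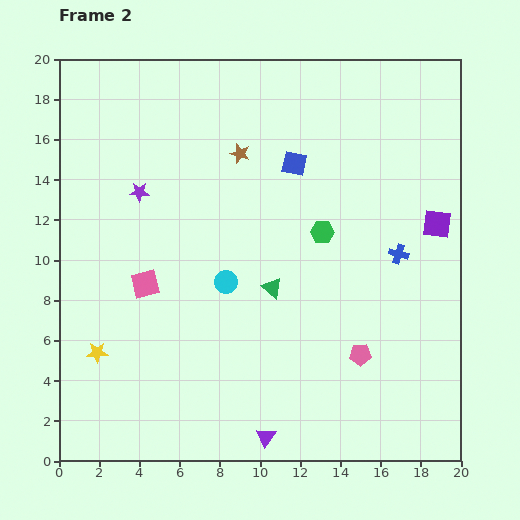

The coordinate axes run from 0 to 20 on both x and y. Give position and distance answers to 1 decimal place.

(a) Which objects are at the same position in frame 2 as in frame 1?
the pink square, the purple square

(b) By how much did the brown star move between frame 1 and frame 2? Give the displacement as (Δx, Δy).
(1.8, 5.4)

The brown star was at (7.2, 9.9) in frame 1 and (9.0, 15.3) in frame 2.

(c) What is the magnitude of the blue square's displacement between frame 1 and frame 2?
2.6

The blue square moved from (9.3, 13.7) to (11.7, 14.8), a distance of √(2.4² + 1.1²) ≈ 2.6.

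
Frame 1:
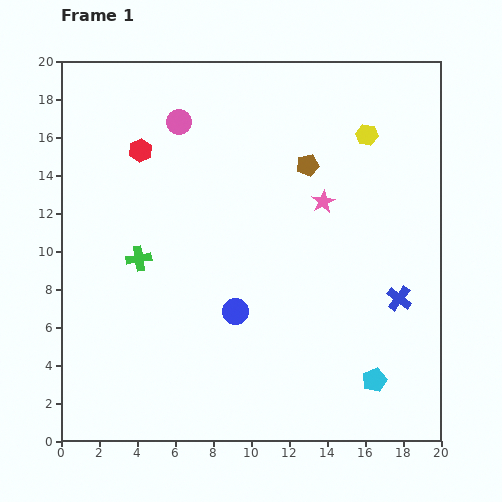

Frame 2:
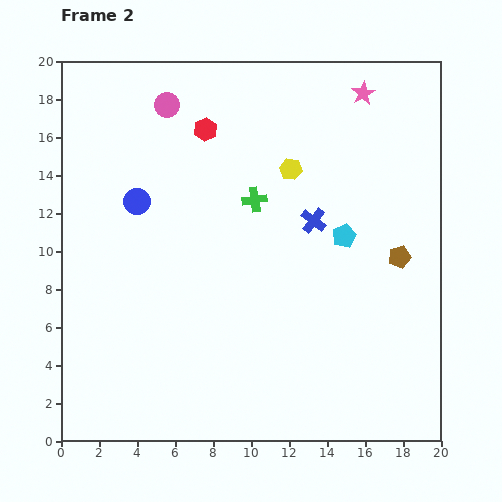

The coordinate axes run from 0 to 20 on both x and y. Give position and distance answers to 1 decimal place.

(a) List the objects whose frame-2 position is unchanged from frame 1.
none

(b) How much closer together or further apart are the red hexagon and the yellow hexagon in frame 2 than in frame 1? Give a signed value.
-6.9

Distance in frame 1: 11.9. Distance in frame 2: 5.0.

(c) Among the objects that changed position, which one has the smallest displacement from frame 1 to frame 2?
the pink circle

(moved 1.1)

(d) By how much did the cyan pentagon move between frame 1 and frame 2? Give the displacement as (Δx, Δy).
(-1.6, 7.6)

The cyan pentagon was at (16.5, 3.2) in frame 1 and (14.9, 10.8) in frame 2.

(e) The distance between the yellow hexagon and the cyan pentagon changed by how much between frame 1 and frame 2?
-8.4

Distance in frame 1: 12.9. Distance in frame 2: 4.5.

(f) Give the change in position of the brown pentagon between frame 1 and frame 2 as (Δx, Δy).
(4.8, -4.8)

The brown pentagon was at (13.0, 14.5) in frame 1 and (17.8, 9.7) in frame 2.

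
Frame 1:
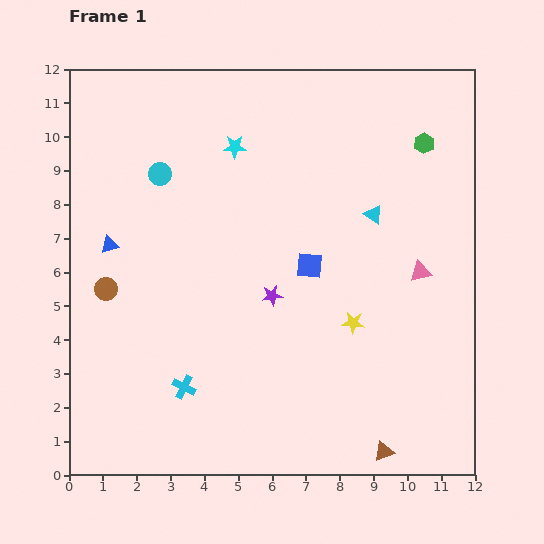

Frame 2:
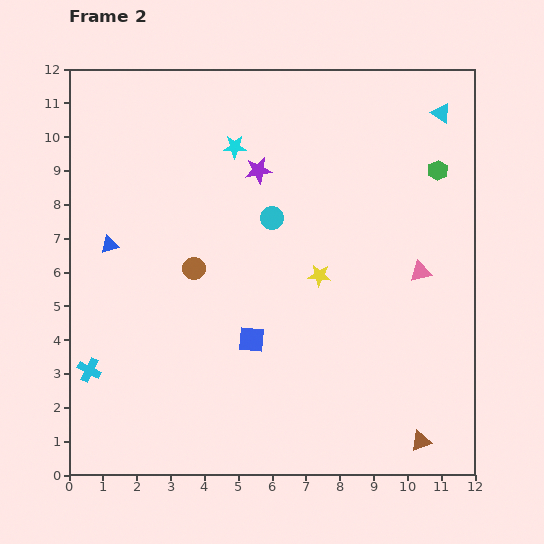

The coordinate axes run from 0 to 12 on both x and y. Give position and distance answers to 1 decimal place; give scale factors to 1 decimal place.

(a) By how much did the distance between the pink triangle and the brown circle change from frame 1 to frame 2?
-2.6

Distance in frame 1: 9.3. Distance in frame 2: 6.7.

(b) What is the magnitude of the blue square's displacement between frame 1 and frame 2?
2.8

The blue square moved from (7.1, 6.2) to (5.4, 4.0), a distance of √(1.7² + 2.2²) ≈ 2.8.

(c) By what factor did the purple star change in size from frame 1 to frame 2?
1.3×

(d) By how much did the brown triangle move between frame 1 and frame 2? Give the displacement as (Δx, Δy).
(1.1, 0.3)

The brown triangle was at (9.3, 0.7) in frame 1 and (10.4, 1.0) in frame 2.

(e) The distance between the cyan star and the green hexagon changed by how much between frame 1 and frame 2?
+0.4

Distance in frame 1: 5.6. Distance in frame 2: 6.0.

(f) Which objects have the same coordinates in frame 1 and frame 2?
the pink triangle, the blue triangle, the cyan star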